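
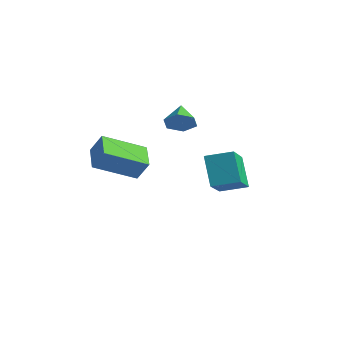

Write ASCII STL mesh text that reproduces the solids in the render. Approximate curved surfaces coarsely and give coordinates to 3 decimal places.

solid 
facet normal 0.537 -0.732 -0.420
outer loop
vertex -0.46 1.588 -0.364
vertex -0.99 1.425 -0.757
vertex -0.536 1.882 -0.973
endloop
endfacet
facet normal 0.478 0.813 0.333
outer loop
vertex -0.46 1.588 -0.364
vertex -0.536 1.882 -0.973
vertex -1.57 2.215 -0.303
endloop
endfacet
facet normal 0.537 -0.732 -0.420
outer loop
vertex -0.536 1.882 -0.973
vertex -0.99 1.425 -0.757
vertex -1.066 1.719 -1.366
endloop
endfacet
facet normal 0.026 0.911 -0.413
outer loop
vertex -0.536 1.882 -0.973
vertex -1.066 1.719 -1.366
vertex -1.57 2.215 -0.303
endloop
endfacet
facet normal 0.536 -0.732 -0.420
outer loop
vertex -1.066 1.719 -1.366
vertex -0.99 1.425 -0.757
vertex -1.521 1.262 -1.15
endloop
endfacet
facet normal -0.709 0.448 -0.545
outer loop
vertex -1.066 1.719 -1.366
vertex -1.521 1.262 -1.15
vertex -1.57 2.215 -0.303
endloop
endfacet
facet normal 0.536 -0.732 -0.421
outer loop
vertex -1.521 1.262 -1.15
vertex -0.99 1.425 -0.757
vertex -1.445 0.968 -0.542
endloop
endfacet
facet normal -0.991 -0.113 0.069
outer loop
vertex -1.521 1.262 -1.15
vertex -1.445 0.968 -0.542
vertex -1.57 2.215 -0.303
endloop
endfacet
facet normal 0.537 -0.732 -0.420
outer loop
vertex -1.445 0.968 -0.542
vertex -0.99 1.425 -0.757
vertex -0.915 1.131 -0.149
endloop
endfacet
facet normal -0.540 -0.210 0.815
outer loop
vertex -1.445 0.968 -0.542
vertex -0.915 1.131 -0.149
vertex -1.57 2.215 -0.303
endloop
endfacet
facet normal 0.537 -0.732 -0.420
outer loop
vertex -0.915 1.131 -0.149
vertex -0.99 1.425 -0.757
vertex -0.46 1.588 -0.364
endloop
endfacet
facet normal 0.195 0.252 0.948
outer loop
vertex -0.915 1.131 -0.149
vertex -0.46 1.588 -0.364
vertex -1.57 2.215 -0.303
endloop
endfacet
facet normal -0.671 0.701 0.241
outer loop
vertex -1.226 -2.913 0.291
vertex -0.176 -1.633 -0.511
vertex -1.676 -3.061 -0.532
endloop
endfacet
facet normal -0.570 -0.696 0.437
outer loop
vertex -0.904 -3.867 -0.809
vertex -1.226 -2.913 0.291
vertex -1.676 -3.061 -0.532
endloop
endfacet
facet normal -0.671 0.701 0.241
outer loop
vertex -1.676 -3.061 -0.532
vertex -0.176 -1.633 -0.511
vertex -0.626 -1.78 -1.335
endloop
endfacet
facet normal -0.473 -0.155 -0.867
outer loop
vertex -0.626 -1.78 -1.335
vertex -0.904 -3.867 -0.809
vertex -1.676 -3.061 -0.532
endloop
endfacet
facet normal 0.473 0.155 0.867
outer loop
vertex -1.226 -2.913 0.291
vertex 0.596 -2.439 -0.788
vertex -0.176 -1.633 -0.511
endloop
endfacet
facet normal -0.571 -0.695 0.436
outer loop
vertex -0.454 -3.72 0.015
vertex -1.226 -2.913 0.291
vertex -0.904 -3.867 -0.809
endloop
endfacet
facet normal 0.473 0.156 0.867
outer loop
vertex -0.454 -3.72 0.015
vertex 0.596 -2.439 -0.788
vertex -1.226 -2.913 0.291
endloop
endfacet
facet normal 0.570 0.696 -0.436
outer loop
vertex -0.176 -1.633 -0.511
vertex 0.596 -2.439 -0.788
vertex -0.626 -1.78 -1.335
endloop
endfacet
facet normal -0.473 -0.156 -0.867
outer loop
vertex 0.146 -2.587 -1.611
vertex -0.904 -3.867 -0.809
vertex -0.626 -1.78 -1.335
endloop
endfacet
facet normal 0.571 0.695 -0.437
outer loop
vertex -0.626 -1.78 -1.335
vertex 0.596 -2.439 -0.788
vertex 0.146 -2.587 -1.611
endloop
endfacet
facet normal 0.671 -0.701 -0.241
outer loop
vertex 0.146 -2.587 -1.611
vertex -0.454 -3.72 0.015
vertex -0.904 -3.867 -0.809
endloop
endfacet
facet normal 0.671 -0.701 -0.241
outer loop
vertex 0.596 -2.439 -0.788
vertex -0.454 -3.72 0.015
vertex 0.146 -2.587 -1.611
endloop
endfacet
facet normal -0.508 0.386 0.770
outer loop
vertex 1.063 0.207 -1.35
vertex 1.966 0.845 -1.075
vertex 0.377 1.695 -2.549
endloop
endfacet
facet normal -0.792 -0.560 -0.242
outer loop
vertex 1.114 1.135 -3.665
vertex 1.063 0.207 -1.35
vertex 0.377 1.695 -2.549
endloop
endfacet
facet normal -0.508 0.386 0.770
outer loop
vertex 0.377 1.695 -2.549
vertex 1.966 0.845 -1.075
vertex 1.281 2.333 -2.273
endloop
endfacet
facet normal -0.337 0.733 -0.591
outer loop
vertex 1.281 2.333 -2.273
vertex 1.114 1.135 -3.665
vertex 0.377 1.695 -2.549
endloop
endfacet
facet normal 0.338 -0.733 0.591
outer loop
vertex 1.063 0.207 -1.35
vertex 2.703 0.285 -2.191
vertex 1.966 0.845 -1.075
endloop
endfacet
facet normal -0.793 -0.560 -0.242
outer loop
vertex 1.799 -0.353 -2.467
vertex 1.063 0.207 -1.35
vertex 1.114 1.135 -3.665
endloop
endfacet
facet normal 0.337 -0.733 0.590
outer loop
vertex 1.799 -0.353 -2.467
vertex 2.703 0.285 -2.191
vertex 1.063 0.207 -1.35
endloop
endfacet
facet normal 0.792 0.560 0.242
outer loop
vertex 1.966 0.845 -1.075
vertex 2.703 0.285 -2.191
vertex 1.281 2.333 -2.273
endloop
endfacet
facet normal -0.338 0.733 -0.590
outer loop
vertex 2.017 1.773 -3.39
vertex 1.114 1.135 -3.665
vertex 1.281 2.333 -2.273
endloop
endfacet
facet normal 0.793 0.560 0.241
outer loop
vertex 1.281 2.333 -2.273
vertex 2.703 0.285 -2.191
vertex 2.017 1.773 -3.39
endloop
endfacet
facet normal 0.508 -0.386 -0.770
outer loop
vertex 2.017 1.773 -3.39
vertex 1.799 -0.353 -2.467
vertex 1.114 1.135 -3.665
endloop
endfacet
facet normal 0.508 -0.386 -0.770
outer loop
vertex 2.703 0.285 -2.191
vertex 1.799 -0.353 -2.467
vertex 2.017 1.773 -3.39
endloop
endfacet

endsolid


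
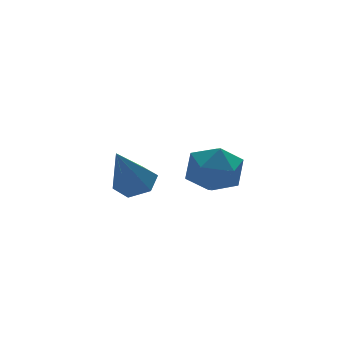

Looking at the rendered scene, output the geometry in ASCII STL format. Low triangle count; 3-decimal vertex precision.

solid 
facet normal 0.440 0.307 -0.844
outer loop
vertex -2.782 0.181 -0.71
vertex -3.257 -0.34 -1.147
vertex -3.517 0.435 -1.001
endloop
endfacet
facet normal 0.003 0.757 0.653
outer loop
vertex -2.782 0.181 -0.71
vertex -3.517 0.435 -1.001
vertex -4.203 -1.0 0.667
endloop
endfacet
facet normal 0.440 0.307 -0.844
outer loop
vertex -3.517 0.435 -1.001
vertex -3.257 -0.34 -1.147
vertex -3.992 -0.086 -1.438
endloop
endfacet
facet normal -0.796 0.581 0.172
outer loop
vertex -3.517 0.435 -1.001
vertex -3.992 -0.086 -1.438
vertex -4.203 -1.0 0.667
endloop
endfacet
facet normal 0.440 0.307 -0.844
outer loop
vertex -3.992 -0.086 -1.438
vertex -3.257 -0.34 -1.147
vertex -3.733 -0.861 -1.585
endloop
endfacet
facet normal -0.938 -0.273 -0.213
outer loop
vertex -3.992 -0.086 -1.438
vertex -3.733 -0.861 -1.585
vertex -4.203 -1.0 0.667
endloop
endfacet
facet normal 0.440 0.307 -0.844
outer loop
vertex -3.733 -0.861 -1.585
vertex -3.257 -0.34 -1.147
vertex -2.998 -1.114 -1.294
endloop
endfacet
facet normal -0.281 -0.952 -0.117
outer loop
vertex -3.733 -0.861 -1.585
vertex -2.998 -1.114 -1.294
vertex -4.203 -1.0 0.667
endloop
endfacet
facet normal 0.439 0.307 -0.844
outer loop
vertex -2.998 -1.114 -1.294
vertex -3.257 -0.34 -1.147
vertex -2.522 -0.593 -0.857
endloop
endfacet
facet normal 0.516 -0.776 0.362
outer loop
vertex -2.998 -1.114 -1.294
vertex -2.522 -0.593 -0.857
vertex -4.203 -1.0 0.667
endloop
endfacet
facet normal 0.439 0.308 -0.844
outer loop
vertex -2.522 -0.593 -0.857
vertex -3.257 -0.34 -1.147
vertex -2.782 0.181 -0.71
endloop
endfacet
facet normal 0.659 0.079 0.748
outer loop
vertex -2.522 -0.593 -0.857
vertex -2.782 0.181 -0.71
vertex -4.203 -1.0 0.667
endloop
endfacet
facet normal -0.947 0.041 0.320
outer loop
vertex -0.43 1.887 -2.469
vertex -0.167 1.098 -1.591
vertex -0.049 2.285 -1.393
endloop
endfacet
facet normal -0.752 0.659 0.022
outer loop
vertex -0.43 1.887 -2.469
vertex -0.049 2.285 -1.393
vertex 0.367 2.794 -2.408
endloop
endfacet
facet normal -0.549 0.526 -0.649
outer loop
vertex -0.43 1.887 -2.469
vertex 0.367 2.794 -2.408
vertex 0.507 1.922 -3.233
endloop
endfacet
facet normal -0.618 -0.174 -0.766
outer loop
vertex -0.43 1.887 -2.469
vertex 0.507 1.922 -3.233
vertex 0.177 0.874 -2.729
endloop
endfacet
facet normal -0.864 -0.475 -0.168
outer loop
vertex -0.43 1.887 -2.469
vertex 0.177 0.874 -2.729
vertex -0.167 1.098 -1.591
endloop
endfacet
facet normal -0.186 0.907 0.379
outer loop
vertex 0.367 2.794 -2.408
vertex -0.049 2.285 -1.393
vertex 1.123 2.566 -1.491
endloop
endfacet
facet normal -0.500 -0.094 0.861
outer loop
vertex -0.049 2.285 -1.393
vertex -0.167 1.098 -1.591
vertex 0.793 1.518 -0.987
endloop
endfacet
facet normal -0.367 -0.928 0.072
outer loop
vertex -0.167 1.098 -1.591
vertex 0.177 0.874 -2.729
vertex 0.933 0.646 -1.812
endloop
endfacet
facet normal 0.031 -0.441 -0.897
outer loop
vertex 0.177 0.874 -2.729
vertex 0.507 1.922 -3.233
vertex 1.349 1.155 -2.827
endloop
endfacet
facet normal 0.142 0.692 -0.708
outer loop
vertex 0.507 1.922 -3.233
vertex 0.367 2.794 -2.408
vertex 1.467 2.342 -2.629
endloop
endfacet
facet normal 0.618 0.174 0.766
outer loop
vertex 1.73 1.553 -1.751
vertex 1.123 2.566 -1.491
vertex 0.793 1.518 -0.987
endloop
endfacet
facet normal 0.549 -0.526 0.649
outer loop
vertex 1.73 1.553 -1.751
vertex 0.793 1.518 -0.987
vertex 0.933 0.646 -1.812
endloop
endfacet
facet normal 0.752 -0.659 -0.022
outer loop
vertex 1.73 1.553 -1.751
vertex 0.933 0.646 -1.812
vertex 1.349 1.155 -2.827
endloop
endfacet
facet normal 0.947 -0.041 -0.320
outer loop
vertex 1.73 1.553 -1.751
vertex 1.349 1.155 -2.827
vertex 1.467 2.342 -2.629
endloop
endfacet
facet normal 0.864 0.475 0.168
outer loop
vertex 1.73 1.553 -1.751
vertex 1.467 2.342 -2.629
vertex 1.123 2.566 -1.491
endloop
endfacet
facet normal -0.031 0.441 0.897
outer loop
vertex 0.793 1.518 -0.987
vertex 1.123 2.566 -1.491
vertex -0.049 2.285 -1.393
endloop
endfacet
facet normal -0.142 -0.692 0.708
outer loop
vertex 0.933 0.646 -1.812
vertex 0.793 1.518 -0.987
vertex -0.167 1.098 -1.591
endloop
endfacet
facet normal 0.186 -0.907 -0.379
outer loop
vertex 1.349 1.155 -2.827
vertex 0.933 0.646 -1.812
vertex 0.177 0.874 -2.729
endloop
endfacet
facet normal 0.500 0.094 -0.861
outer loop
vertex 1.467 2.342 -2.629
vertex 1.349 1.155 -2.827
vertex 0.507 1.922 -3.233
endloop
endfacet
facet normal 0.367 0.928 -0.072
outer loop
vertex 1.123 2.566 -1.491
vertex 1.467 2.342 -2.629
vertex 0.367 2.794 -2.408
endloop
endfacet

endsolid


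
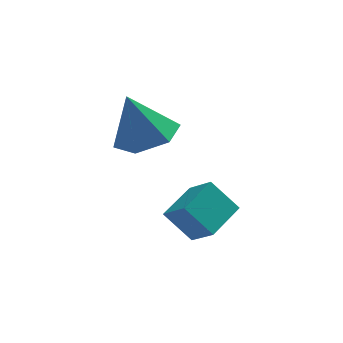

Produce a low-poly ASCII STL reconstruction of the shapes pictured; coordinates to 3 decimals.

solid 
facet normal 0.325 -0.108 -0.940
outer loop
vertex 3.38 0.822 -0.591
vertex 2.361 0.714 -0.931
vertex 2.814 1.693 -0.887
endloop
endfacet
facet normal 0.547 0.565 0.617
outer loop
vertex 3.38 0.822 -0.591
vertex 2.814 1.693 -0.887
vertex 1.779 0.906 0.751
endloop
endfacet
facet normal 0.325 -0.108 -0.940
outer loop
vertex 2.814 1.693 -0.887
vertex 2.361 0.714 -0.931
vertex 1.794 1.584 -1.227
endloop
endfacet
facet normal -0.204 0.926 0.316
outer loop
vertex 2.814 1.693 -0.887
vertex 1.794 1.584 -1.227
vertex 1.779 0.906 0.751
endloop
endfacet
facet normal 0.325 -0.108 -0.940
outer loop
vertex 1.794 1.584 -1.227
vertex 2.361 0.714 -0.931
vertex 1.341 0.605 -1.271
endloop
endfacet
facet normal -0.902 0.411 0.134
outer loop
vertex 1.794 1.584 -1.227
vertex 1.341 0.605 -1.271
vertex 1.779 0.906 0.751
endloop
endfacet
facet normal 0.325 -0.108 -0.940
outer loop
vertex 1.341 0.605 -1.271
vertex 2.361 0.714 -0.931
vertex 1.907 -0.266 -0.975
endloop
endfacet
facet normal -0.848 -0.465 0.253
outer loop
vertex 1.341 0.605 -1.271
vertex 1.907 -0.266 -0.975
vertex 1.779 0.906 0.751
endloop
endfacet
facet normal 0.324 -0.108 -0.940
outer loop
vertex 1.907 -0.266 -0.975
vertex 2.361 0.714 -0.931
vertex 2.927 -0.157 -0.636
endloop
endfacet
facet normal -0.096 -0.827 0.554
outer loop
vertex 1.907 -0.266 -0.975
vertex 2.927 -0.157 -0.636
vertex 1.779 0.906 0.751
endloop
endfacet
facet normal 0.325 -0.107 -0.940
outer loop
vertex 2.927 -0.157 -0.636
vertex 2.361 0.714 -0.931
vertex 3.38 0.822 -0.591
endloop
endfacet
facet normal 0.601 -0.312 0.736
outer loop
vertex 2.927 -0.157 -0.636
vertex 3.38 0.822 -0.591
vertex 1.779 0.906 0.751
endloop
endfacet
facet normal -0.656 -0.716 -0.239
outer loop
vertex 3.17 -1.676 -2.486
vertex 2.643 -0.929 -3.279
vertex 3.972 -2.1 -3.417
endloop
endfacet
facet normal 0.435 -0.617 0.656
outer loop
vertex 4.897 -1.091 -3.081
vertex 3.17 -1.676 -2.486
vertex 3.972 -2.1 -3.417
endloop
endfacet
facet normal -0.656 -0.716 -0.239
outer loop
vertex 3.972 -2.1 -3.417
vertex 2.643 -0.929 -3.279
vertex 3.445 -1.353 -4.211
endloop
endfacet
facet normal 0.616 -0.327 -0.716
outer loop
vertex 3.445 -1.353 -4.211
vertex 4.897 -1.091 -3.081
vertex 3.972 -2.1 -3.417
endloop
endfacet
facet normal -0.616 0.326 0.717
outer loop
vertex 3.17 -1.676 -2.486
vertex 3.568 0.08 -2.943
vertex 2.643 -0.929 -3.279
endloop
endfacet
facet normal 0.435 -0.618 0.655
outer loop
vertex 4.095 -0.667 -2.149
vertex 3.17 -1.676 -2.486
vertex 4.897 -1.091 -3.081
endloop
endfacet
facet normal -0.617 0.326 0.716
outer loop
vertex 4.095 -0.667 -2.149
vertex 3.568 0.08 -2.943
vertex 3.17 -1.676 -2.486
endloop
endfacet
facet normal -0.435 0.617 -0.655
outer loop
vertex 2.643 -0.929 -3.279
vertex 3.568 0.08 -2.943
vertex 3.445 -1.353 -4.211
endloop
endfacet
facet normal 0.617 -0.326 -0.717
outer loop
vertex 4.37 -0.344 -3.874
vertex 4.897 -1.091 -3.081
vertex 3.445 -1.353 -4.211
endloop
endfacet
facet normal -0.435 0.617 -0.656
outer loop
vertex 3.445 -1.353 -4.211
vertex 3.568 0.08 -2.943
vertex 4.37 -0.344 -3.874
endloop
endfacet
facet normal 0.656 0.716 0.239
outer loop
vertex 4.37 -0.344 -3.874
vertex 4.095 -0.667 -2.149
vertex 4.897 -1.091 -3.081
endloop
endfacet
facet normal 0.656 0.716 0.239
outer loop
vertex 3.568 0.08 -2.943
vertex 4.095 -0.667 -2.149
vertex 4.37 -0.344 -3.874
endloop
endfacet

endsolid


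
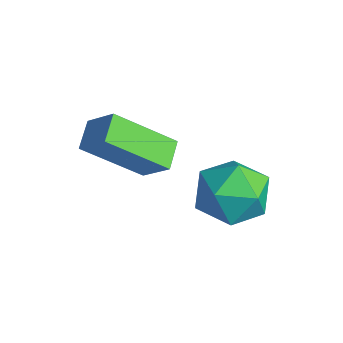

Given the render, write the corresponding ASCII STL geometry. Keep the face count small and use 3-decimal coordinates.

solid 
facet normal -0.984 -0.073 0.161
outer loop
vertex -0.543 1.492 -1.064
vertex -0.349 1.143 -0.035
vertex -0.462 2.222 -0.239
endloop
endfacet
facet normal -0.841 0.444 -0.310
outer loop
vertex -0.543 1.492 -1.064
vertex -0.462 2.222 -0.239
vertex 0.01 2.436 -1.213
endloop
endfacet
facet normal -0.490 0.152 -0.858
outer loop
vertex -0.543 1.492 -1.064
vertex 0.01 2.436 -1.213
vertex 0.416 1.49 -1.612
endloop
endfacet
facet normal -0.416 -0.547 -0.727
outer loop
vertex -0.543 1.492 -1.064
vertex 0.416 1.49 -1.612
vertex 0.194 0.69 -0.883
endloop
endfacet
facet normal -0.722 -0.685 -0.096
outer loop
vertex -0.543 1.492 -1.064
vertex 0.194 0.69 -0.883
vertex -0.349 1.143 -0.035
endloop
endfacet
facet normal -0.406 0.914 0.004
outer loop
vertex 0.01 2.436 -1.213
vertex -0.462 2.222 -0.239
vertex 0.546 2.67 -0.277
endloop
endfacet
facet normal -0.638 0.078 0.766
outer loop
vertex -0.462 2.222 -0.239
vertex -0.349 1.143 -0.035
vertex 0.324 1.87 0.452
endloop
endfacet
facet normal -0.214 -0.912 0.350
outer loop
vertex -0.349 1.143 -0.035
vertex 0.194 0.69 -0.883
vertex 0.73 0.924 0.053
endloop
endfacet
facet normal 0.280 -0.688 -0.669
outer loop
vertex 0.194 0.69 -0.883
vertex 0.416 1.49 -1.612
vertex 1.202 1.138 -0.921
endloop
endfacet
facet normal 0.162 0.442 -0.883
outer loop
vertex 0.416 1.49 -1.612
vertex 0.01 2.436 -1.213
vertex 1.089 2.217 -1.125
endloop
endfacet
facet normal 0.416 0.547 0.727
outer loop
vertex 1.283 1.868 -0.096
vertex 0.546 2.67 -0.277
vertex 0.324 1.87 0.452
endloop
endfacet
facet normal 0.490 -0.152 0.858
outer loop
vertex 1.283 1.868 -0.096
vertex 0.324 1.87 0.452
vertex 0.73 0.924 0.053
endloop
endfacet
facet normal 0.841 -0.444 0.310
outer loop
vertex 1.283 1.868 -0.096
vertex 0.73 0.924 0.053
vertex 1.202 1.138 -0.921
endloop
endfacet
facet normal 0.984 0.073 -0.161
outer loop
vertex 1.283 1.868 -0.096
vertex 1.202 1.138 -0.921
vertex 1.089 2.217 -1.125
endloop
endfacet
facet normal 0.722 0.685 0.096
outer loop
vertex 1.283 1.868 -0.096
vertex 1.089 2.217 -1.125
vertex 0.546 2.67 -0.277
endloop
endfacet
facet normal -0.280 0.688 0.669
outer loop
vertex 0.324 1.87 0.452
vertex 0.546 2.67 -0.277
vertex -0.462 2.222 -0.239
endloop
endfacet
facet normal -0.162 -0.442 0.883
outer loop
vertex 0.73 0.924 0.053
vertex 0.324 1.87 0.452
vertex -0.349 1.143 -0.035
endloop
endfacet
facet normal 0.406 -0.914 -0.004
outer loop
vertex 1.202 1.138 -0.921
vertex 0.73 0.924 0.053
vertex 0.194 0.69 -0.883
endloop
endfacet
facet normal 0.638 -0.078 -0.766
outer loop
vertex 1.089 2.217 -1.125
vertex 1.202 1.138 -0.921
vertex 0.416 1.49 -1.612
endloop
endfacet
facet normal 0.214 0.912 -0.350
outer loop
vertex 0.546 2.67 -0.277
vertex 1.089 2.217 -1.125
vertex 0.01 2.436 -1.213
endloop
endfacet
facet normal -0.674 0.639 0.371
outer loop
vertex -2.339 -0.994 1.443
vertex -1.581 -0.646 2.22
vertex -1.672 0.467 0.137
endloop
endfacet
facet normal -0.665 -0.306 -0.682
outer loop
vertex -1.059 -0.114 -0.2
vertex -2.339 -0.994 1.443
vertex -1.672 0.467 0.137
endloop
endfacet
facet normal -0.674 0.639 0.371
outer loop
vertex -1.672 0.467 0.137
vertex -1.581 -0.646 2.22
vertex -0.914 0.815 0.914
endloop
endfacet
facet normal 0.322 0.706 -0.631
outer loop
vertex -0.914 0.815 0.914
vertex -1.059 -0.114 -0.2
vertex -1.672 0.467 0.137
endloop
endfacet
facet normal -0.322 -0.706 0.631
outer loop
vertex -2.339 -0.994 1.443
vertex -0.968 -1.227 1.883
vertex -1.581 -0.646 2.22
endloop
endfacet
facet normal -0.665 -0.306 -0.682
outer loop
vertex -1.726 -1.575 1.106
vertex -2.339 -0.994 1.443
vertex -1.059 -0.114 -0.2
endloop
endfacet
facet normal -0.322 -0.706 0.631
outer loop
vertex -1.726 -1.575 1.106
vertex -0.968 -1.227 1.883
vertex -2.339 -0.994 1.443
endloop
endfacet
facet normal 0.665 0.306 0.682
outer loop
vertex -1.581 -0.646 2.22
vertex -0.968 -1.227 1.883
vertex -0.914 0.815 0.914
endloop
endfacet
facet normal 0.322 0.706 -0.631
outer loop
vertex -0.301 0.234 0.577
vertex -1.059 -0.114 -0.2
vertex -0.914 0.815 0.914
endloop
endfacet
facet normal 0.665 0.306 0.682
outer loop
vertex -0.914 0.815 0.914
vertex -0.968 -1.227 1.883
vertex -0.301 0.234 0.577
endloop
endfacet
facet normal 0.674 -0.639 -0.371
outer loop
vertex -0.301 0.234 0.577
vertex -1.726 -1.575 1.106
vertex -1.059 -0.114 -0.2
endloop
endfacet
facet normal 0.674 -0.639 -0.371
outer loop
vertex -0.968 -1.227 1.883
vertex -1.726 -1.575 1.106
vertex -0.301 0.234 0.577
endloop
endfacet

endsolid


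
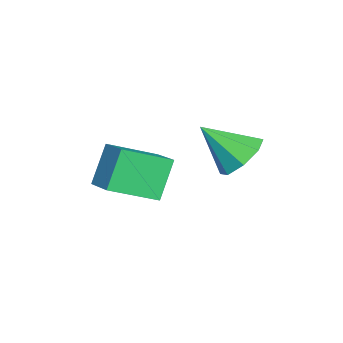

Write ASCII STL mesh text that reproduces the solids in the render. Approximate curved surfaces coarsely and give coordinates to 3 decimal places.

solid 
facet normal -0.767 -0.541 -0.345
outer loop
vertex -0.388 -3.734 2.016
vertex -0.984 -2.479 1.375
vertex 0.295 -3.985 0.891
endloop
endfacet
facet normal 0.389 -0.820 0.419
outer loop
vertex 1.124 -3.401 1.265
vertex -0.388 -3.734 2.016
vertex 0.295 -3.985 0.891
endloop
endfacet
facet normal -0.767 -0.540 -0.346
outer loop
vertex 0.295 -3.985 0.891
vertex -0.984 -2.479 1.375
vertex -0.3 -2.73 0.25
endloop
endfacet
facet normal 0.510 -0.187 -0.839
outer loop
vertex -0.3 -2.73 0.25
vertex 1.124 -3.401 1.265
vertex 0.295 -3.985 0.891
endloop
endfacet
facet normal -0.510 0.187 0.840
outer loop
vertex -0.388 -3.734 2.016
vertex -0.155 -1.895 1.749
vertex -0.984 -2.479 1.375
endloop
endfacet
facet normal 0.389 -0.820 0.420
outer loop
vertex 0.44 -3.15 2.39
vertex -0.388 -3.734 2.016
vertex 1.124 -3.401 1.265
endloop
endfacet
facet normal -0.511 0.187 0.839
outer loop
vertex 0.44 -3.15 2.39
vertex -0.155 -1.895 1.749
vertex -0.388 -3.734 2.016
endloop
endfacet
facet normal -0.389 0.820 -0.419
outer loop
vertex -0.984 -2.479 1.375
vertex -0.155 -1.895 1.749
vertex -0.3 -2.73 0.25
endloop
endfacet
facet normal 0.511 -0.186 -0.839
outer loop
vertex 0.528 -2.146 0.624
vertex 1.124 -3.401 1.265
vertex -0.3 -2.73 0.25
endloop
endfacet
facet normal -0.389 0.820 -0.419
outer loop
vertex -0.3 -2.73 0.25
vertex -0.155 -1.895 1.749
vertex 0.528 -2.146 0.624
endloop
endfacet
facet normal 0.767 0.541 0.346
outer loop
vertex 0.528 -2.146 0.624
vertex 0.44 -3.15 2.39
vertex 1.124 -3.401 1.265
endloop
endfacet
facet normal 0.767 0.540 0.345
outer loop
vertex -0.155 -1.895 1.749
vertex 0.44 -3.15 2.39
vertex 0.528 -2.146 0.624
endloop
endfacet
facet normal 0.011 0.738 -0.675
outer loop
vertex 0.198 -0.45 1.573
vertex -0.511 -0.194 1.841
vertex 0.252 -0.038 2.024
endloop
endfacet
facet normal 0.886 -0.391 0.251
outer loop
vertex 0.198 -0.45 1.573
vertex 0.252 -0.038 2.024
vertex -0.529 -1.286 2.839
endloop
endfacet
facet normal 0.011 0.738 -0.675
outer loop
vertex 0.252 -0.038 2.024
vertex -0.511 -0.194 1.841
vertex -0.141 0.282 2.367
endloop
endfacet
facet normal 0.680 0.052 0.731
outer loop
vertex 0.252 -0.038 2.024
vertex -0.141 0.282 2.367
vertex -0.529 -1.286 2.839
endloop
endfacet
facet normal 0.011 0.738 -0.675
outer loop
vertex -0.141 0.282 2.367
vertex -0.511 -0.194 1.841
vertex -0.751 0.323 2.402
endloop
endfacet
facet normal 0.073 0.271 0.960
outer loop
vertex -0.141 0.282 2.367
vertex -0.751 0.323 2.402
vertex -0.529 -1.286 2.839
endloop
endfacet
facet normal 0.012 0.738 -0.675
outer loop
vertex -0.751 0.323 2.402
vertex -0.511 -0.194 1.841
vertex -1.221 0.062 2.108
endloop
endfacet
facet normal -0.579 0.138 0.803
outer loop
vertex -0.751 0.323 2.402
vertex -1.221 0.062 2.108
vertex -0.529 -1.286 2.839
endloop
endfacet
facet normal 0.012 0.738 -0.675
outer loop
vertex -1.221 0.062 2.108
vertex -0.511 -0.194 1.841
vertex -1.275 -0.349 1.658
endloop
endfacet
facet normal -0.896 -0.269 0.353
outer loop
vertex -1.221 0.062 2.108
vertex -1.275 -0.349 1.658
vertex -0.529 -1.286 2.839
endloop
endfacet
facet normal 0.012 0.739 -0.674
outer loop
vertex -1.275 -0.349 1.658
vertex -0.511 -0.194 1.841
vertex -0.881 -0.669 1.314
endloop
endfacet
facet normal -0.690 -0.712 -0.129
outer loop
vertex -1.275 -0.349 1.658
vertex -0.881 -0.669 1.314
vertex -0.529 -1.286 2.839
endloop
endfacet
facet normal 0.012 0.738 -0.674
outer loop
vertex -0.881 -0.669 1.314
vertex -0.511 -0.194 1.841
vertex -0.271 -0.711 1.279
endloop
endfacet
facet normal -0.085 -0.930 -0.357
outer loop
vertex -0.881 -0.669 1.314
vertex -0.271 -0.711 1.279
vertex -0.529 -1.286 2.839
endloop
endfacet
facet normal 0.012 0.738 -0.674
outer loop
vertex -0.271 -0.711 1.279
vertex -0.511 -0.194 1.841
vertex 0.198 -0.45 1.573
endloop
endfacet
facet normal 0.569 -0.798 -0.200
outer loop
vertex -0.271 -0.711 1.279
vertex 0.198 -0.45 1.573
vertex -0.529 -1.286 2.839
endloop
endfacet

endsolid


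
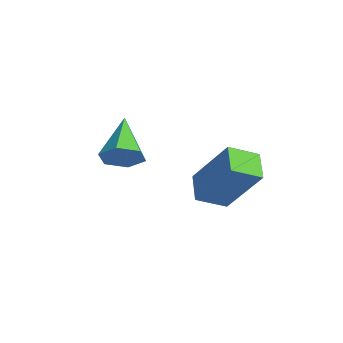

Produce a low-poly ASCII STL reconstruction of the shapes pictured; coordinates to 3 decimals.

solid 
facet normal -0.607 -0.286 -0.742
outer loop
vertex 1.743 -1.339 0.589
vertex 0.806 -1.041 1.241
vertex 1.777 -0.267 0.148
endloop
endfacet
facet normal 0.794 -0.253 -0.553
outer loop
vertex 3.114 0.361 1.779
vertex 1.743 -1.339 0.589
vertex 1.777 -0.267 0.148
endloop
endfacet
facet normal -0.608 -0.284 -0.741
outer loop
vertex 1.777 -0.267 0.148
vertex 0.806 -1.041 1.241
vertex 0.841 0.032 0.801
endloop
endfacet
facet normal 0.030 0.924 -0.380
outer loop
vertex 0.841 0.032 0.801
vertex 3.114 0.361 1.779
vertex 1.777 -0.267 0.148
endloop
endfacet
facet normal -0.029 -0.924 0.380
outer loop
vertex 1.743 -1.339 0.589
vertex 2.143 -0.413 2.872
vertex 0.806 -1.041 1.241
endloop
endfacet
facet normal 0.794 -0.253 -0.553
outer loop
vertex 3.079 -0.712 2.219
vertex 1.743 -1.339 0.589
vertex 3.114 0.361 1.779
endloop
endfacet
facet normal -0.030 -0.924 0.380
outer loop
vertex 3.079 -0.712 2.219
vertex 2.143 -0.413 2.872
vertex 1.743 -1.339 0.589
endloop
endfacet
facet normal -0.794 0.253 0.553
outer loop
vertex 0.806 -1.041 1.241
vertex 2.143 -0.413 2.872
vertex 0.841 0.032 0.801
endloop
endfacet
facet normal 0.030 0.925 -0.380
outer loop
vertex 2.177 0.659 2.431
vertex 3.114 0.361 1.779
vertex 0.841 0.032 0.801
endloop
endfacet
facet normal -0.794 0.253 0.553
outer loop
vertex 0.841 0.032 0.801
vertex 2.143 -0.413 2.872
vertex 2.177 0.659 2.431
endloop
endfacet
facet normal 0.607 0.285 0.742
outer loop
vertex 2.177 0.659 2.431
vertex 3.079 -0.712 2.219
vertex 3.114 0.361 1.779
endloop
endfacet
facet normal 0.608 0.285 0.741
outer loop
vertex 2.143 -0.413 2.872
vertex 3.079 -0.712 2.219
vertex 2.177 0.659 2.431
endloop
endfacet
facet normal 0.704 -0.307 -0.640
outer loop
vertex -0.434 -3.164 2.365
vertex -0.83 -2.816 1.763
vertex -0.279 -2.403 2.171
endloop
endfacet
facet normal 0.414 0.145 0.899
outer loop
vertex -0.434 -3.164 2.365
vertex -0.279 -2.403 2.171
vertex -2.23 -2.204 3.037
endloop
endfacet
facet normal 0.704 -0.308 -0.640
outer loop
vertex -0.279 -2.403 2.171
vertex -0.83 -2.816 1.763
vertex -0.674 -2.056 1.569
endloop
endfacet
facet normal 0.250 0.901 0.355
outer loop
vertex -0.279 -2.403 2.171
vertex -0.674 -2.056 1.569
vertex -2.23 -2.204 3.037
endloop
endfacet
facet normal 0.704 -0.308 -0.640
outer loop
vertex -0.674 -2.056 1.569
vertex -0.83 -2.816 1.763
vertex -1.225 -2.468 1.161
endloop
endfacet
facet normal -0.395 0.857 -0.332
outer loop
vertex -0.674 -2.056 1.569
vertex -1.225 -2.468 1.161
vertex -2.23 -2.204 3.037
endloop
endfacet
facet normal 0.705 -0.307 -0.640
outer loop
vertex -1.225 -2.468 1.161
vertex -0.83 -2.816 1.763
vertex -1.38 -3.228 1.355
endloop
endfacet
facet normal -0.877 0.057 -0.478
outer loop
vertex -1.225 -2.468 1.161
vertex -1.38 -3.228 1.355
vertex -2.23 -2.204 3.037
endloop
endfacet
facet normal 0.705 -0.307 -0.640
outer loop
vertex -1.38 -3.228 1.355
vertex -0.83 -2.816 1.763
vertex -0.985 -3.576 1.957
endloop
endfacet
facet normal -0.713 -0.698 0.064
outer loop
vertex -1.38 -3.228 1.355
vertex -0.985 -3.576 1.957
vertex -2.23 -2.204 3.037
endloop
endfacet
facet normal 0.704 -0.307 -0.641
outer loop
vertex -0.985 -3.576 1.957
vertex -0.83 -2.816 1.763
vertex -0.434 -3.164 2.365
endloop
endfacet
facet normal -0.068 -0.655 0.753
outer loop
vertex -0.985 -3.576 1.957
vertex -0.434 -3.164 2.365
vertex -2.23 -2.204 3.037
endloop
endfacet

endsolid


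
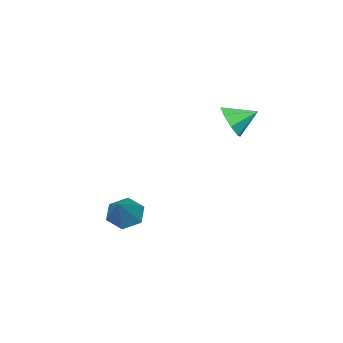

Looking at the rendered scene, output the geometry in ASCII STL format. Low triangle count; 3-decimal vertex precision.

solid 
facet normal 0.619 -0.642 -0.453
outer loop
vertex -2.875 -2.157 1.673
vertex -3.505 -2.28 0.987
vertex -2.788 -1.691 1.132
endloop
endfacet
facet normal 0.315 0.694 0.648
outer loop
vertex -2.875 -2.157 1.673
vertex -2.788 -1.691 1.132
vertex -4.335 -1.42 1.593
endloop
endfacet
facet normal 0.619 -0.642 -0.452
outer loop
vertex -2.788 -1.691 1.132
vertex -3.505 -2.28 0.987
vertex -3.12 -1.57 0.506
endloop
endfacet
facet normal 0.196 0.977 0.085
outer loop
vertex -2.788 -1.691 1.132
vertex -3.12 -1.57 0.506
vertex -4.335 -1.42 1.593
endloop
endfacet
facet normal 0.618 -0.642 -0.453
outer loop
vertex -3.12 -1.57 0.506
vertex -3.505 -2.28 0.987
vertex -3.679 -1.865 0.161
endloop
endfacet
facet normal -0.234 0.893 -0.385
outer loop
vertex -3.12 -1.57 0.506
vertex -3.679 -1.865 0.161
vertex -4.335 -1.42 1.593
endloop
endfacet
facet normal 0.619 -0.642 -0.453
outer loop
vertex -3.679 -1.865 0.161
vertex -3.505 -2.28 0.987
vertex -4.135 -2.403 0.3
endloop
endfacet
facet normal -0.725 0.489 -0.484
outer loop
vertex -3.679 -1.865 0.161
vertex -4.135 -2.403 0.3
vertex -4.335 -1.42 1.593
endloop
endfacet
facet normal 0.619 -0.642 -0.452
outer loop
vertex -4.135 -2.403 0.3
vertex -3.505 -2.28 0.987
vertex -4.223 -2.869 0.841
endloop
endfacet
facet normal -0.988 0.005 -0.156
outer loop
vertex -4.135 -2.403 0.3
vertex -4.223 -2.869 0.841
vertex -4.335 -1.42 1.593
endloop
endfacet
facet normal 0.619 -0.642 -0.453
outer loop
vertex -4.223 -2.869 0.841
vertex -3.505 -2.28 0.987
vertex -3.89 -2.99 1.467
endloop
endfacet
facet normal -0.869 -0.279 0.408
outer loop
vertex -4.223 -2.869 0.841
vertex -3.89 -2.99 1.467
vertex -4.335 -1.42 1.593
endloop
endfacet
facet normal 0.619 -0.642 -0.453
outer loop
vertex -3.89 -2.99 1.467
vertex -3.505 -2.28 0.987
vertex -3.332 -2.695 1.812
endloop
endfacet
facet normal -0.439 -0.195 0.877
outer loop
vertex -3.89 -2.99 1.467
vertex -3.332 -2.695 1.812
vertex -4.335 -1.42 1.593
endloop
endfacet
facet normal 0.618 -0.642 -0.453
outer loop
vertex -3.332 -2.695 1.812
vertex -3.505 -2.28 0.987
vertex -2.875 -2.157 1.673
endloop
endfacet
facet normal 0.052 0.208 0.977
outer loop
vertex -3.332 -2.695 1.812
vertex -2.875 -2.157 1.673
vertex -4.335 -1.42 1.593
endloop
endfacet
facet normal -0.637 -0.356 -0.684
outer loop
vertex 2.168 -3.553 -3.785
vertex 1.641 -3.844 -3.143
vertex 1.534 -3.033 -3.465
endloop
endfacet
facet normal 0.494 0.805 -0.329
outer loop
vertex 2.168 -3.553 -3.785
vertex 1.534 -3.033 -3.465
vertex 2.839 -3.176 -1.857
endloop
endfacet
facet normal -0.638 -0.355 -0.683
outer loop
vertex 1.534 -3.033 -3.465
vertex 1.641 -3.844 -3.143
vertex 1.008 -3.324 -2.823
endloop
endfacet
facet normal -0.211 0.944 0.255
outer loop
vertex 1.534 -3.033 -3.465
vertex 1.008 -3.324 -2.823
vertex 2.839 -3.176 -1.857
endloop
endfacet
facet normal -0.638 -0.356 -0.683
outer loop
vertex 1.008 -3.324 -2.823
vertex 1.641 -3.844 -3.143
vertex 1.114 -4.135 -2.5
endloop
endfacet
facet normal -0.466 0.274 0.841
outer loop
vertex 1.008 -3.324 -2.823
vertex 1.114 -4.135 -2.5
vertex 2.839 -3.176 -1.857
endloop
endfacet
facet normal -0.637 -0.356 -0.683
outer loop
vertex 1.114 -4.135 -2.5
vertex 1.641 -3.844 -3.143
vertex 1.748 -4.656 -2.82
endloop
endfacet
facet normal -0.016 -0.537 0.843
outer loop
vertex 1.114 -4.135 -2.5
vertex 1.748 -4.656 -2.82
vertex 2.839 -3.176 -1.857
endloop
endfacet
facet normal -0.637 -0.356 -0.683
outer loop
vertex 1.748 -4.656 -2.82
vertex 1.641 -3.844 -3.143
vertex 2.274 -4.365 -3.462
endloop
endfacet
facet normal 0.690 -0.676 0.258
outer loop
vertex 1.748 -4.656 -2.82
vertex 2.274 -4.365 -3.462
vertex 2.839 -3.176 -1.857
endloop
endfacet
facet normal -0.637 -0.355 -0.684
outer loop
vertex 2.274 -4.365 -3.462
vertex 1.641 -3.844 -3.143
vertex 2.168 -3.553 -3.785
endloop
endfacet
facet normal 0.945 -0.007 -0.327
outer loop
vertex 2.274 -4.365 -3.462
vertex 2.168 -3.553 -3.785
vertex 2.839 -3.176 -1.857
endloop
endfacet

endsolid


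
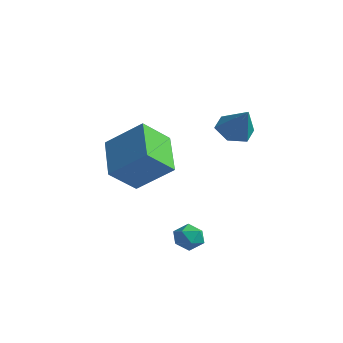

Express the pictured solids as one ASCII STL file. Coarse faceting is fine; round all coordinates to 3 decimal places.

solid 
facet normal -0.632 0.122 -0.765
outer loop
vertex 0.214 2.082 1.921
vertex -0.398 2.008 2.415
vertex -0.089 2.721 2.273
endloop
endfacet
facet normal 0.879 0.468 -0.094
outer loop
vertex 0.214 2.082 1.921
vertex -0.089 2.721 2.273
vertex 0.518 1.832 3.525
endloop
endfacet
facet normal -0.632 0.121 -0.766
outer loop
vertex -0.089 2.721 2.273
vertex -0.398 2.008 2.415
vertex -0.701 2.647 2.766
endloop
endfacet
facet normal 0.273 0.842 0.465
outer loop
vertex -0.089 2.721 2.273
vertex -0.701 2.647 2.766
vertex 0.518 1.832 3.525
endloop
endfacet
facet normal -0.632 0.121 -0.765
outer loop
vertex -0.701 2.647 2.766
vertex -0.398 2.008 2.415
vertex -1.01 1.934 2.909
endloop
endfacet
facet normal -0.335 0.323 0.885
outer loop
vertex -0.701 2.647 2.766
vertex -1.01 1.934 2.909
vertex 0.518 1.832 3.525
endloop
endfacet
facet normal -0.632 0.122 -0.765
outer loop
vertex -1.01 1.934 2.909
vertex -0.398 2.008 2.415
vertex -0.707 1.295 2.557
endloop
endfacet
facet normal -0.339 -0.572 0.747
outer loop
vertex -1.01 1.934 2.909
vertex -0.707 1.295 2.557
vertex 0.518 1.832 3.525
endloop
endfacet
facet normal -0.631 0.121 -0.766
outer loop
vertex -0.707 1.295 2.557
vertex -0.398 2.008 2.415
vertex -0.095 1.368 2.064
endloop
endfacet
facet normal 0.265 -0.946 0.189
outer loop
vertex -0.707 1.295 2.557
vertex -0.095 1.368 2.064
vertex 0.518 1.832 3.525
endloop
endfacet
facet normal -0.632 0.120 -0.765
outer loop
vertex -0.095 1.368 2.064
vertex -0.398 2.008 2.415
vertex 0.214 2.082 1.921
endloop
endfacet
facet normal 0.875 -0.425 -0.232
outer loop
vertex -0.095 1.368 2.064
vertex 0.214 2.082 1.921
vertex 0.518 1.832 3.525
endloop
endfacet
facet normal -0.428 0.722 0.543
outer loop
vertex 0.347 -0.268 -1.937
vertex -0.24 -0.526 -2.057
vertex 0.1 -0.718 -1.534
endloop
endfacet
facet normal 0.227 0.578 0.784
outer loop
vertex 0.347 -0.268 -1.937
vertex 0.1 -0.718 -1.534
vertex 0.73 -0.74 -1.7
endloop
endfacet
facet normal 0.688 0.682 0.247
outer loop
vertex 0.347 -0.268 -1.937
vertex 0.73 -0.74 -1.7
vertex 0.779 -0.563 -2.326
endloop
endfacet
facet normal 0.317 0.891 -0.324
outer loop
vertex 0.347 -0.268 -1.937
vertex 0.779 -0.563 -2.326
vertex 0.18 -0.43 -2.546
endloop
endfacet
facet normal -0.374 0.917 -0.141
outer loop
vertex 0.347 -0.268 -1.937
vertex 0.18 -0.43 -2.546
vertex -0.24 -0.526 -2.057
endloop
endfacet
facet normal 0.249 -0.113 0.962
outer loop
vertex 0.73 -0.74 -1.7
vertex 0.1 -0.718 -1.534
vertex 0.38 -1.29 -1.674
endloop
endfacet
facet normal -0.811 0.121 0.572
outer loop
vertex 0.1 -0.718 -1.534
vertex -0.24 -0.526 -2.057
vertex -0.219 -1.157 -1.894
endloop
endfacet
facet normal -0.723 0.435 -0.536
outer loop
vertex -0.24 -0.526 -2.057
vertex 0.18 -0.43 -2.546
vertex -0.17 -0.98 -2.52
endloop
endfacet
facet normal 0.393 0.395 -0.830
outer loop
vertex 0.18 -0.43 -2.546
vertex 0.779 -0.563 -2.326
vertex 0.46 -1.002 -2.686
endloop
endfacet
facet normal 0.994 0.057 0.094
outer loop
vertex 0.779 -0.563 -2.326
vertex 0.73 -0.74 -1.7
vertex 0.8 -1.194 -2.163
endloop
endfacet
facet normal -0.317 -0.891 0.324
outer loop
vertex 0.213 -1.452 -2.283
vertex 0.38 -1.29 -1.674
vertex -0.219 -1.157 -1.894
endloop
endfacet
facet normal -0.688 -0.682 -0.247
outer loop
vertex 0.213 -1.452 -2.283
vertex -0.219 -1.157 -1.894
vertex -0.17 -0.98 -2.52
endloop
endfacet
facet normal -0.227 -0.578 -0.784
outer loop
vertex 0.213 -1.452 -2.283
vertex -0.17 -0.98 -2.52
vertex 0.46 -1.002 -2.686
endloop
endfacet
facet normal 0.428 -0.722 -0.543
outer loop
vertex 0.213 -1.452 -2.283
vertex 0.46 -1.002 -2.686
vertex 0.8 -1.194 -2.163
endloop
endfacet
facet normal 0.374 -0.917 0.141
outer loop
vertex 0.213 -1.452 -2.283
vertex 0.8 -1.194 -2.163
vertex 0.38 -1.29 -1.674
endloop
endfacet
facet normal -0.393 -0.395 0.830
outer loop
vertex -0.219 -1.157 -1.894
vertex 0.38 -1.29 -1.674
vertex 0.1 -0.718 -1.534
endloop
endfacet
facet normal -0.994 -0.057 -0.094
outer loop
vertex -0.17 -0.98 -2.52
vertex -0.219 -1.157 -1.894
vertex -0.24 -0.526 -2.057
endloop
endfacet
facet normal -0.249 0.113 -0.962
outer loop
vertex 0.46 -1.002 -2.686
vertex -0.17 -0.98 -2.52
vertex 0.18 -0.43 -2.546
endloop
endfacet
facet normal 0.811 -0.121 -0.572
outer loop
vertex 0.8 -1.194 -2.163
vertex 0.46 -1.002 -2.686
vertex 0.779 -0.563 -2.326
endloop
endfacet
facet normal 0.723 -0.435 0.536
outer loop
vertex 0.38 -1.29 -1.674
vertex 0.8 -1.194 -2.163
vertex 0.73 -0.74 -1.7
endloop
endfacet
facet normal -0.705 0.514 0.489
outer loop
vertex -4.779 -0.521 1.203
vertex -3.445 0.21 2.358
vertex -4.587 0.669 0.229
endloop
endfacet
facet normal -0.698 -0.382 -0.605
outer loop
vertex -3.135 -0.39 -0.778
vertex -4.779 -0.521 1.203
vertex -4.587 0.669 0.229
endloop
endfacet
facet normal -0.705 0.514 0.489
outer loop
vertex -4.587 0.669 0.229
vertex -3.445 0.21 2.358
vertex -3.253 1.4 1.384
endloop
endfacet
facet normal 0.124 0.768 -0.629
outer loop
vertex -3.253 1.4 1.384
vertex -3.135 -0.39 -0.778
vertex -4.587 0.669 0.229
endloop
endfacet
facet normal -0.124 -0.768 0.629
outer loop
vertex -4.779 -0.521 1.203
vertex -1.993 -0.849 1.351
vertex -3.445 0.21 2.358
endloop
endfacet
facet normal -0.698 -0.382 -0.605
outer loop
vertex -3.327 -1.58 0.196
vertex -4.779 -0.521 1.203
vertex -3.135 -0.39 -0.778
endloop
endfacet
facet normal -0.124 -0.768 0.629
outer loop
vertex -3.327 -1.58 0.196
vertex -1.993 -0.849 1.351
vertex -4.779 -0.521 1.203
endloop
endfacet
facet normal 0.698 0.382 0.605
outer loop
vertex -3.445 0.21 2.358
vertex -1.993 -0.849 1.351
vertex -3.253 1.4 1.384
endloop
endfacet
facet normal 0.124 0.768 -0.629
outer loop
vertex -1.801 0.341 0.377
vertex -3.135 -0.39 -0.778
vertex -3.253 1.4 1.384
endloop
endfacet
facet normal 0.698 0.382 0.605
outer loop
vertex -3.253 1.4 1.384
vertex -1.993 -0.849 1.351
vertex -1.801 0.341 0.377
endloop
endfacet
facet normal 0.705 -0.514 -0.489
outer loop
vertex -1.801 0.341 0.377
vertex -3.327 -1.58 0.196
vertex -3.135 -0.39 -0.778
endloop
endfacet
facet normal 0.705 -0.514 -0.489
outer loop
vertex -1.993 -0.849 1.351
vertex -3.327 -1.58 0.196
vertex -1.801 0.341 0.377
endloop
endfacet

endsolid


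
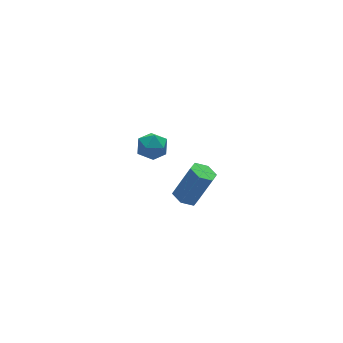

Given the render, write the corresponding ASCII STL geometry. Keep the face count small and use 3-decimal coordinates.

solid 
facet normal -0.458 0.054 0.887
outer loop
vertex -4.306 -2.475 1.905
vertex -4.345 -3.231 1.931
vertex -3.744 -2.872 2.219
endloop
endfacet
facet normal -0.015 0.607 0.794
outer loop
vertex -4.306 -2.475 1.905
vertex -3.744 -2.872 2.219
vertex -3.587 -2.282 1.771
endloop
endfacet
facet normal -0.218 0.954 0.205
outer loop
vertex -4.306 -2.475 1.905
vertex -3.587 -2.282 1.771
vertex -4.091 -2.276 1.207
endloop
endfacet
facet normal -0.784 0.617 -0.066
outer loop
vertex -4.306 -2.475 1.905
vertex -4.091 -2.276 1.207
vertex -4.56 -2.862 1.305
endloop
endfacet
facet normal -0.933 0.060 0.356
outer loop
vertex -4.306 -2.475 1.905
vertex -4.56 -2.862 1.305
vertex -4.345 -3.231 1.931
endloop
endfacet
facet normal 0.640 0.349 0.684
outer loop
vertex -3.587 -2.282 1.771
vertex -3.744 -2.872 2.219
vertex -3.18 -2.918 1.715
endloop
endfacet
facet normal -0.073 -0.547 0.834
outer loop
vertex -3.744 -2.872 2.219
vertex -4.345 -3.231 1.931
vertex -3.649 -3.504 1.813
endloop
endfacet
facet normal -0.843 -0.537 -0.027
outer loop
vertex -4.345 -3.231 1.931
vertex -4.56 -2.862 1.305
vertex -4.153 -3.498 1.249
endloop
endfacet
facet normal -0.604 0.365 -0.709
outer loop
vertex -4.56 -2.862 1.305
vertex -4.091 -2.276 1.207
vertex -3.996 -2.908 0.801
endloop
endfacet
facet normal 0.312 0.911 -0.269
outer loop
vertex -4.091 -2.276 1.207
vertex -3.587 -2.282 1.771
vertex -3.395 -2.549 1.089
endloop
endfacet
facet normal 0.784 -0.617 0.066
outer loop
vertex -3.434 -3.305 1.115
vertex -3.18 -2.918 1.715
vertex -3.649 -3.504 1.813
endloop
endfacet
facet normal 0.218 -0.954 -0.205
outer loop
vertex -3.434 -3.305 1.115
vertex -3.649 -3.504 1.813
vertex -4.153 -3.498 1.249
endloop
endfacet
facet normal 0.015 -0.607 -0.794
outer loop
vertex -3.434 -3.305 1.115
vertex -4.153 -3.498 1.249
vertex -3.996 -2.908 0.801
endloop
endfacet
facet normal 0.458 -0.054 -0.887
outer loop
vertex -3.434 -3.305 1.115
vertex -3.996 -2.908 0.801
vertex -3.395 -2.549 1.089
endloop
endfacet
facet normal 0.933 -0.060 -0.356
outer loop
vertex -3.434 -3.305 1.115
vertex -3.395 -2.549 1.089
vertex -3.18 -2.918 1.715
endloop
endfacet
facet normal 0.604 -0.365 0.709
outer loop
vertex -3.649 -3.504 1.813
vertex -3.18 -2.918 1.715
vertex -3.744 -2.872 2.219
endloop
endfacet
facet normal -0.312 -0.911 0.269
outer loop
vertex -4.153 -3.498 1.249
vertex -3.649 -3.504 1.813
vertex -4.345 -3.231 1.931
endloop
endfacet
facet normal -0.640 -0.349 -0.684
outer loop
vertex -3.996 -2.908 0.801
vertex -4.153 -3.498 1.249
vertex -4.56 -2.862 1.305
endloop
endfacet
facet normal 0.073 0.547 -0.834
outer loop
vertex -3.395 -2.549 1.089
vertex -3.996 -2.908 0.801
vertex -4.091 -2.276 1.207
endloop
endfacet
facet normal 0.843 0.537 0.027
outer loop
vertex -3.18 -2.918 1.715
vertex -3.395 -2.549 1.089
vertex -3.587 -2.282 1.771
endloop
endfacet
facet normal -0.457 0.088 -0.885
outer loop
vertex -0.953 -0.996 -4.999
vertex -1.43 -1.42 -4.795
vertex -1.501 -0.761 -4.693
endloop
endfacet
facet normal 0.350 0.932 -0.089
outer loop
vertex -0.953 -0.996 -4.999
vertex -1.501 -0.761 -4.693
vertex -0.113 -1.156 -3.37
endloop
endfacet
facet normal 0.349 0.933 -0.088
outer loop
vertex -0.113 -1.156 -3.37
vertex -1.501 -0.761 -4.693
vertex -0.661 -0.922 -3.064
endloop
endfacet
facet normal 0.457 -0.087 0.885
outer loop
vertex -0.113 -1.156 -3.37
vertex -0.661 -0.922 -3.064
vertex -0.59 -1.58 -3.165
endloop
endfacet
facet normal -0.457 0.088 -0.885
outer loop
vertex -1.501 -0.761 -4.693
vertex -1.43 -1.42 -4.795
vertex -1.978 -1.185 -4.489
endloop
endfacet
facet normal -0.534 0.769 0.351
outer loop
vertex -1.501 -0.761 -4.693
vertex -1.978 -1.185 -4.489
vertex -0.661 -0.922 -3.064
endloop
endfacet
facet normal -0.533 0.770 0.350
outer loop
vertex -0.661 -0.922 -3.064
vertex -1.978 -1.185 -4.489
vertex -1.138 -1.345 -2.86
endloop
endfacet
facet normal 0.456 -0.087 0.886
outer loop
vertex -0.661 -0.922 -3.064
vertex -1.138 -1.345 -2.86
vertex -0.59 -1.58 -3.165
endloop
endfacet
facet normal -0.457 0.086 -0.885
outer loop
vertex -1.978 -1.185 -4.489
vertex -1.43 -1.42 -4.795
vertex -1.907 -1.844 -4.59
endloop
endfacet
facet normal -0.883 -0.163 0.440
outer loop
vertex -1.978 -1.185 -4.489
vertex -1.907 -1.844 -4.59
vertex -1.138 -1.345 -2.86
endloop
endfacet
facet normal -0.883 -0.163 0.440
outer loop
vertex -1.138 -1.345 -2.86
vertex -1.907 -1.844 -4.59
vertex -1.067 -2.004 -2.961
endloop
endfacet
facet normal 0.456 -0.087 0.886
outer loop
vertex -1.138 -1.345 -2.86
vertex -1.067 -2.004 -2.961
vertex -0.59 -1.58 -3.165
endloop
endfacet
facet normal -0.457 0.087 -0.885
outer loop
vertex -1.907 -1.844 -4.59
vertex -1.43 -1.42 -4.795
vertex -1.359 -2.078 -4.896
endloop
endfacet
facet normal -0.349 -0.933 0.088
outer loop
vertex -1.907 -1.844 -4.59
vertex -1.359 -2.078 -4.896
vertex -1.067 -2.004 -2.961
endloop
endfacet
facet normal -0.350 -0.932 0.089
outer loop
vertex -1.067 -2.004 -2.961
vertex -1.359 -2.078 -4.896
vertex -0.519 -2.239 -3.267
endloop
endfacet
facet normal 0.457 -0.088 0.885
outer loop
vertex -1.067 -2.004 -2.961
vertex -0.519 -2.239 -3.267
vertex -0.59 -1.58 -3.165
endloop
endfacet
facet normal -0.456 0.087 -0.886
outer loop
vertex -1.359 -2.078 -4.896
vertex -1.43 -1.42 -4.795
vertex -0.882 -1.655 -5.1
endloop
endfacet
facet normal 0.533 -0.770 -0.351
outer loop
vertex -1.359 -2.078 -4.896
vertex -0.882 -1.655 -5.1
vertex -0.519 -2.239 -3.267
endloop
endfacet
facet normal 0.534 -0.769 -0.351
outer loop
vertex -0.519 -2.239 -3.267
vertex -0.882 -1.655 -5.1
vertex -0.042 -1.815 -3.471
endloop
endfacet
facet normal 0.457 -0.088 0.885
outer loop
vertex -0.519 -2.239 -3.267
vertex -0.042 -1.815 -3.471
vertex -0.59 -1.58 -3.165
endloop
endfacet
facet normal -0.456 0.087 -0.886
outer loop
vertex -0.882 -1.655 -5.1
vertex -1.43 -1.42 -4.795
vertex -0.953 -0.996 -4.999
endloop
endfacet
facet normal 0.883 0.163 -0.440
outer loop
vertex -0.882 -1.655 -5.1
vertex -0.953 -0.996 -4.999
vertex -0.042 -1.815 -3.471
endloop
endfacet
facet normal 0.883 0.163 -0.440
outer loop
vertex -0.042 -1.815 -3.471
vertex -0.953 -0.996 -4.999
vertex -0.113 -1.156 -3.37
endloop
endfacet
facet normal 0.457 -0.086 0.885
outer loop
vertex -0.042 -1.815 -3.471
vertex -0.113 -1.156 -3.37
vertex -0.59 -1.58 -3.165
endloop
endfacet

endsolid


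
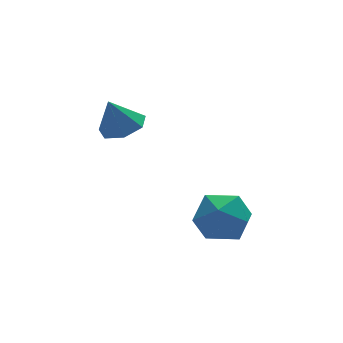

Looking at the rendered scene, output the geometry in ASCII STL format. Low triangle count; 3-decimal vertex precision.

solid 
facet normal 0.341 -0.098 -0.935
outer loop
vertex 1.199 3.371 0.671
vertex 0.425 3.448 0.381
vertex 0.986 4.043 0.523
endloop
endfacet
facet normal 0.593 0.348 0.726
outer loop
vertex 1.199 3.371 0.671
vertex 0.986 4.043 0.523
vertex -0.005 3.572 1.559
endloop
endfacet
facet normal 0.340 -0.098 -0.935
outer loop
vertex 0.986 4.043 0.523
vertex 0.425 3.448 0.381
vertex 0.35 4.267 0.268
endloop
endfacet
facet normal 0.106 0.863 0.494
outer loop
vertex 0.986 4.043 0.523
vertex 0.35 4.267 0.268
vertex -0.005 3.572 1.559
endloop
endfacet
facet normal 0.341 -0.098 -0.935
outer loop
vertex 0.35 4.267 0.268
vertex 0.425 3.448 0.381
vertex -0.229 3.874 0.098
endloop
endfacet
facet normal -0.593 0.766 0.249
outer loop
vertex 0.35 4.267 0.268
vertex -0.229 3.874 0.098
vertex -0.005 3.572 1.559
endloop
endfacet
facet normal 0.341 -0.098 -0.935
outer loop
vertex -0.229 3.874 0.098
vertex 0.425 3.448 0.381
vertex -0.316 3.161 0.141
endloop
endfacet
facet normal -0.976 0.130 0.176
outer loop
vertex -0.229 3.874 0.098
vertex -0.316 3.161 0.141
vertex -0.005 3.572 1.559
endloop
endfacet
facet normal 0.341 -0.098 -0.935
outer loop
vertex -0.316 3.161 0.141
vertex 0.425 3.448 0.381
vertex 0.155 2.664 0.365
endloop
endfacet
facet normal -0.755 -0.567 0.330
outer loop
vertex -0.316 3.161 0.141
vertex 0.155 2.664 0.365
vertex -0.005 3.572 1.559
endloop
endfacet
facet normal 0.341 -0.098 -0.935
outer loop
vertex 0.155 2.664 0.365
vertex 0.425 3.448 0.381
vertex 0.829 2.757 0.601
endloop
endfacet
facet normal -0.098 -0.798 0.594
outer loop
vertex 0.155 2.664 0.365
vertex 0.829 2.757 0.601
vertex -0.005 3.572 1.559
endloop
endfacet
facet normal 0.341 -0.099 -0.935
outer loop
vertex 0.829 2.757 0.601
vertex 0.425 3.448 0.381
vertex 1.199 3.371 0.671
endloop
endfacet
facet normal 0.503 -0.391 0.771
outer loop
vertex 0.829 2.757 0.601
vertex 1.199 3.371 0.671
vertex -0.005 3.572 1.559
endloop
endfacet
facet normal -0.788 -0.540 0.296
outer loop
vertex 1.269 -0.136 -2.074
vertex 1.758 -1.032 -2.406
vertex 1.898 -0.685 -1.4
endloop
endfacet
facet normal -0.713 0.043 0.700
outer loop
vertex 1.269 -0.136 -2.074
vertex 1.898 -0.685 -1.4
vertex 1.941 0.386 -1.422
endloop
endfacet
facet normal -0.741 0.614 0.272
outer loop
vertex 1.269 -0.136 -2.074
vertex 1.941 0.386 -1.422
vertex 1.828 0.702 -2.441
endloop
endfacet
facet normal -0.834 0.383 -0.396
outer loop
vertex 1.269 -0.136 -2.074
vertex 1.828 0.702 -2.441
vertex 1.714 -0.175 -3.049
endloop
endfacet
facet normal -0.864 -0.330 -0.381
outer loop
vertex 1.269 -0.136 -2.074
vertex 1.714 -0.175 -3.049
vertex 1.758 -1.032 -2.406
endloop
endfacet
facet normal -0.064 0.023 0.998
outer loop
vertex 1.941 0.386 -1.422
vertex 1.898 -0.685 -1.4
vertex 2.846 -0.185 -1.351
endloop
endfacet
facet normal -0.186 -0.921 0.343
outer loop
vertex 1.898 -0.685 -1.4
vertex 1.758 -1.032 -2.406
vertex 2.732 -1.062 -1.959
endloop
endfacet
facet normal -0.308 -0.581 -0.753
outer loop
vertex 1.758 -1.032 -2.406
vertex 1.714 -0.175 -3.049
vertex 2.619 -0.746 -2.978
endloop
endfacet
facet normal -0.262 0.573 -0.777
outer loop
vertex 1.714 -0.175 -3.049
vertex 1.828 0.702 -2.441
vertex 2.662 0.325 -3.0
endloop
endfacet
facet normal -0.111 0.946 0.306
outer loop
vertex 1.828 0.702 -2.441
vertex 1.941 0.386 -1.422
vertex 2.802 0.672 -1.994
endloop
endfacet
facet normal 0.834 -0.383 0.396
outer loop
vertex 3.291 -0.224 -2.326
vertex 2.846 -0.185 -1.351
vertex 2.732 -1.062 -1.959
endloop
endfacet
facet normal 0.741 -0.614 -0.272
outer loop
vertex 3.291 -0.224 -2.326
vertex 2.732 -1.062 -1.959
vertex 2.619 -0.746 -2.978
endloop
endfacet
facet normal 0.713 -0.043 -0.700
outer loop
vertex 3.291 -0.224 -2.326
vertex 2.619 -0.746 -2.978
vertex 2.662 0.325 -3.0
endloop
endfacet
facet normal 0.788 0.540 -0.296
outer loop
vertex 3.291 -0.224 -2.326
vertex 2.662 0.325 -3.0
vertex 2.802 0.672 -1.994
endloop
endfacet
facet normal 0.864 0.330 0.381
outer loop
vertex 3.291 -0.224 -2.326
vertex 2.802 0.672 -1.994
vertex 2.846 -0.185 -1.351
endloop
endfacet
facet normal 0.262 -0.573 0.777
outer loop
vertex 2.732 -1.062 -1.959
vertex 2.846 -0.185 -1.351
vertex 1.898 -0.685 -1.4
endloop
endfacet
facet normal 0.111 -0.946 -0.306
outer loop
vertex 2.619 -0.746 -2.978
vertex 2.732 -1.062 -1.959
vertex 1.758 -1.032 -2.406
endloop
endfacet
facet normal 0.064 -0.023 -0.998
outer loop
vertex 2.662 0.325 -3.0
vertex 2.619 -0.746 -2.978
vertex 1.714 -0.175 -3.049
endloop
endfacet
facet normal 0.186 0.921 -0.343
outer loop
vertex 2.802 0.672 -1.994
vertex 2.662 0.325 -3.0
vertex 1.828 0.702 -2.441
endloop
endfacet
facet normal 0.308 0.581 0.753
outer loop
vertex 2.846 -0.185 -1.351
vertex 2.802 0.672 -1.994
vertex 1.941 0.386 -1.422
endloop
endfacet

endsolid


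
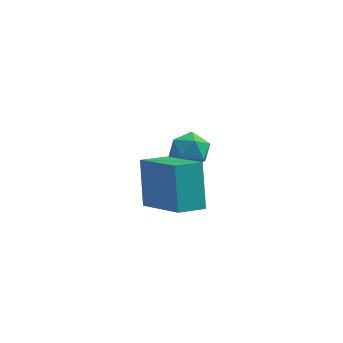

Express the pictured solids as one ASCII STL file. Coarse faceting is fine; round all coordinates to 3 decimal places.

solid 
facet normal -0.574 0.633 -0.519
outer loop
vertex -2.711 0.959 -2.129
vertex -1.884 1.493 -2.393
vertex -2.522 -0.039 -3.554
endloop
endfacet
facet normal -0.812 -0.524 0.259
outer loop
vertex -1.276 -1.413 -2.427
vertex -2.711 0.959 -2.129
vertex -2.522 -0.039 -3.554
endloop
endfacet
facet normal -0.574 0.633 -0.519
outer loop
vertex -2.522 -0.039 -3.554
vertex -1.884 1.493 -2.393
vertex -1.695 0.495 -3.818
endloop
endfacet
facet normal 0.108 -0.570 -0.814
outer loop
vertex -1.695 0.495 -3.818
vertex -1.276 -1.413 -2.427
vertex -2.522 -0.039 -3.554
endloop
endfacet
facet normal -0.108 0.570 0.814
outer loop
vertex -2.711 0.959 -2.129
vertex -0.638 0.119 -1.266
vertex -1.884 1.493 -2.393
endloop
endfacet
facet normal -0.812 -0.524 0.259
outer loop
vertex -1.465 -0.415 -1.002
vertex -2.711 0.959 -2.129
vertex -1.276 -1.413 -2.427
endloop
endfacet
facet normal -0.108 0.570 0.814
outer loop
vertex -1.465 -0.415 -1.002
vertex -0.638 0.119 -1.266
vertex -2.711 0.959 -2.129
endloop
endfacet
facet normal 0.812 0.524 -0.259
outer loop
vertex -1.884 1.493 -2.393
vertex -0.638 0.119 -1.266
vertex -1.695 0.495 -3.818
endloop
endfacet
facet normal 0.108 -0.570 -0.814
outer loop
vertex -0.449 -0.879 -2.691
vertex -1.276 -1.413 -2.427
vertex -1.695 0.495 -3.818
endloop
endfacet
facet normal 0.812 0.524 -0.259
outer loop
vertex -1.695 0.495 -3.818
vertex -0.638 0.119 -1.266
vertex -0.449 -0.879 -2.691
endloop
endfacet
facet normal 0.574 -0.633 0.519
outer loop
vertex -0.449 -0.879 -2.691
vertex -1.465 -0.415 -1.002
vertex -1.276 -1.413 -2.427
endloop
endfacet
facet normal 0.574 -0.633 0.519
outer loop
vertex -0.638 0.119 -1.266
vertex -1.465 -0.415 -1.002
vertex -0.449 -0.879 -2.691
endloop
endfacet
facet normal -0.570 0.620 0.539
outer loop
vertex -1.826 3.911 -3.842
vertex -1.848 3.382 -3.257
vertex -1.276 3.925 -3.277
endloop
endfacet
facet normal -0.135 0.985 0.107
outer loop
vertex -1.826 3.911 -3.842
vertex -1.276 3.925 -3.277
vertex -1.07 4.035 -4.03
endloop
endfacet
facet normal -0.268 0.781 -0.564
outer loop
vertex -1.826 3.911 -3.842
vertex -1.07 4.035 -4.03
vertex -1.515 3.56 -4.476
endloop
endfacet
facet normal -0.786 0.289 -0.546
outer loop
vertex -1.826 3.911 -3.842
vertex -1.515 3.56 -4.476
vertex -1.995 3.157 -3.998
endloop
endfacet
facet normal -0.972 0.190 0.135
outer loop
vertex -1.826 3.911 -3.842
vertex -1.995 3.157 -3.998
vertex -1.848 3.382 -3.257
endloop
endfacet
facet normal 0.537 0.802 0.264
outer loop
vertex -1.07 4.035 -4.03
vertex -1.276 3.925 -3.277
vertex -0.625 3.583 -3.562
endloop
endfacet
facet normal -0.167 0.211 0.963
outer loop
vertex -1.276 3.925 -3.277
vertex -1.848 3.382 -3.257
vertex -1.105 3.18 -3.084
endloop
endfacet
facet normal -0.818 -0.485 0.310
outer loop
vertex -1.848 3.382 -3.257
vertex -1.995 3.157 -3.998
vertex -1.55 2.705 -3.53
endloop
endfacet
facet normal -0.517 -0.324 -0.792
outer loop
vertex -1.995 3.157 -3.998
vertex -1.515 3.56 -4.476
vertex -1.344 2.815 -4.283
endloop
endfacet
facet normal 0.320 0.472 -0.822
outer loop
vertex -1.515 3.56 -4.476
vertex -1.07 4.035 -4.03
vertex -0.772 3.358 -4.303
endloop
endfacet
facet normal 0.786 -0.289 0.546
outer loop
vertex -0.794 2.829 -3.718
vertex -0.625 3.583 -3.562
vertex -1.105 3.18 -3.084
endloop
endfacet
facet normal 0.268 -0.781 0.564
outer loop
vertex -0.794 2.829 -3.718
vertex -1.105 3.18 -3.084
vertex -1.55 2.705 -3.53
endloop
endfacet
facet normal 0.135 -0.985 -0.107
outer loop
vertex -0.794 2.829 -3.718
vertex -1.55 2.705 -3.53
vertex -1.344 2.815 -4.283
endloop
endfacet
facet normal 0.570 -0.620 -0.539
outer loop
vertex -0.794 2.829 -3.718
vertex -1.344 2.815 -4.283
vertex -0.772 3.358 -4.303
endloop
endfacet
facet normal 0.972 -0.190 -0.135
outer loop
vertex -0.794 2.829 -3.718
vertex -0.772 3.358 -4.303
vertex -0.625 3.583 -3.562
endloop
endfacet
facet normal 0.517 0.324 0.792
outer loop
vertex -1.105 3.18 -3.084
vertex -0.625 3.583 -3.562
vertex -1.276 3.925 -3.277
endloop
endfacet
facet normal -0.320 -0.472 0.822
outer loop
vertex -1.55 2.705 -3.53
vertex -1.105 3.18 -3.084
vertex -1.848 3.382 -3.257
endloop
endfacet
facet normal -0.537 -0.802 -0.264
outer loop
vertex -1.344 2.815 -4.283
vertex -1.55 2.705 -3.53
vertex -1.995 3.157 -3.998
endloop
endfacet
facet normal 0.167 -0.211 -0.963
outer loop
vertex -0.772 3.358 -4.303
vertex -1.344 2.815 -4.283
vertex -1.515 3.56 -4.476
endloop
endfacet
facet normal 0.818 0.485 -0.310
outer loop
vertex -0.625 3.583 -3.562
vertex -0.772 3.358 -4.303
vertex -1.07 4.035 -4.03
endloop
endfacet

endsolid


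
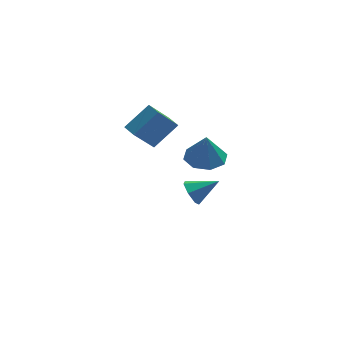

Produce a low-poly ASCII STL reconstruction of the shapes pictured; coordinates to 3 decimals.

solid 
facet normal -0.002 0.139 -0.990
outer loop
vertex 2.034 -3.288 1.057
vertex 1.239 -2.579 1.158
vertex 2.307 -2.523 1.164
endloop
endfacet
facet normal 0.803 -0.354 0.480
outer loop
vertex 2.034 -3.288 1.057
vertex 2.307 -2.523 1.164
vertex 1.241 -2.801 2.742
endloop
endfacet
facet normal -0.002 0.139 -0.990
outer loop
vertex 2.307 -2.523 1.164
vertex 1.239 -2.579 1.158
vertex 1.955 -1.791 1.267
endloop
endfacet
facet normal 0.769 0.289 0.570
outer loop
vertex 2.307 -2.523 1.164
vertex 1.955 -1.791 1.267
vertex 1.241 -2.801 2.742
endloop
endfacet
facet normal -0.002 0.138 -0.990
outer loop
vertex 1.955 -1.791 1.267
vertex 1.239 -2.579 1.158
vertex 1.183 -1.521 1.306
endloop
endfacet
facet normal 0.284 0.721 0.632
outer loop
vertex 1.955 -1.791 1.267
vertex 1.183 -1.521 1.306
vertex 1.241 -2.801 2.742
endloop
endfacet
facet normal -0.001 0.138 -0.990
outer loop
vertex 1.183 -1.521 1.306
vertex 1.239 -2.579 1.158
vertex 0.444 -1.87 1.258
endloop
endfacet
facet normal -0.365 0.687 0.628
outer loop
vertex 1.183 -1.521 1.306
vertex 0.444 -1.87 1.258
vertex 1.241 -2.801 2.742
endloop
endfacet
facet normal -0.001 0.139 -0.990
outer loop
vertex 0.444 -1.87 1.258
vertex 1.239 -2.579 1.158
vertex 0.17 -2.635 1.151
endloop
endfacet
facet normal -0.801 0.208 0.561
outer loop
vertex 0.444 -1.87 1.258
vertex 0.17 -2.635 1.151
vertex 1.241 -2.801 2.742
endloop
endfacet
facet normal -0.001 0.139 -0.990
outer loop
vertex 0.17 -2.635 1.151
vertex 1.239 -2.579 1.158
vertex 0.523 -3.367 1.048
endloop
endfacet
facet normal -0.767 -0.436 0.471
outer loop
vertex 0.17 -2.635 1.151
vertex 0.523 -3.367 1.048
vertex 1.241 -2.801 2.742
endloop
endfacet
facet normal -0.001 0.139 -0.990
outer loop
vertex 0.523 -3.367 1.048
vertex 1.239 -2.579 1.158
vertex 1.295 -3.637 1.009
endloop
endfacet
facet normal -0.283 -0.867 0.410
outer loop
vertex 0.523 -3.367 1.048
vertex 1.295 -3.637 1.009
vertex 1.241 -2.801 2.742
endloop
endfacet
facet normal -0.002 0.139 -0.990
outer loop
vertex 1.295 -3.637 1.009
vertex 1.239 -2.579 1.158
vertex 2.034 -3.288 1.057
endloop
endfacet
facet normal 0.367 -0.833 0.413
outer loop
vertex 1.295 -3.637 1.009
vertex 2.034 -3.288 1.057
vertex 1.241 -2.801 2.742
endloop
endfacet
facet normal -0.719 -0.287 -0.633
outer loop
vertex -2.056 -1.589 2.419
vertex -2.397 -0.834 2.464
vertex -1.001 -1.028 0.968
endloop
endfacet
facet normal 0.410 -0.910 -0.054
outer loop
vertex 0.257 -0.526 2.076
vertex -2.056 -1.589 2.419
vertex -1.001 -1.028 0.968
endloop
endfacet
facet normal -0.719 -0.288 -0.633
outer loop
vertex -1.001 -1.028 0.968
vertex -2.397 -0.834 2.464
vertex -1.342 -0.273 1.012
endloop
endfacet
facet normal 0.561 0.298 -0.772
outer loop
vertex -1.342 -0.273 1.012
vertex 0.257 -0.526 2.076
vertex -1.001 -1.028 0.968
endloop
endfacet
facet normal -0.561 -0.299 0.772
outer loop
vertex -2.056 -1.589 2.419
vertex -1.139 -0.332 3.572
vertex -2.397 -0.834 2.464
endloop
endfacet
facet normal 0.410 -0.910 -0.054
outer loop
vertex -0.798 -1.087 3.528
vertex -2.056 -1.589 2.419
vertex 0.257 -0.526 2.076
endloop
endfacet
facet normal -0.561 -0.299 0.772
outer loop
vertex -0.798 -1.087 3.528
vertex -1.139 -0.332 3.572
vertex -2.056 -1.589 2.419
endloop
endfacet
facet normal -0.410 0.910 0.054
outer loop
vertex -2.397 -0.834 2.464
vertex -1.139 -0.332 3.572
vertex -1.342 -0.273 1.012
endloop
endfacet
facet normal 0.561 0.299 -0.772
outer loop
vertex -0.084 0.229 2.121
vertex 0.257 -0.526 2.076
vertex -1.342 -0.273 1.012
endloop
endfacet
facet normal -0.410 0.910 0.054
outer loop
vertex -1.342 -0.273 1.012
vertex -1.139 -0.332 3.572
vertex -0.084 0.229 2.121
endloop
endfacet
facet normal 0.719 0.287 0.633
outer loop
vertex -0.084 0.229 2.121
vertex -0.798 -1.087 3.528
vertex 0.257 -0.526 2.076
endloop
endfacet
facet normal 0.718 0.288 0.633
outer loop
vertex -1.139 -0.332 3.572
vertex -0.798 -1.087 3.528
vertex -0.084 0.229 2.121
endloop
endfacet
facet normal -0.881 0.010 -0.472
outer loop
vertex 1.415 0.104 -4.533
vertex 1.084 0.498 -3.907
vertex 1.441 0.805 -4.567
endloop
endfacet
facet normal 0.794 -0.059 -0.606
outer loop
vertex 1.415 0.104 -4.533
vertex 1.441 0.805 -4.567
vertex 2.496 0.482 -3.153
endloop
endfacet
facet normal -0.881 0.010 -0.472
outer loop
vertex 1.441 0.805 -4.567
vertex 1.084 0.498 -3.907
vertex 1.198 1.276 -4.104
endloop
endfacet
facet normal 0.659 0.672 -0.338
outer loop
vertex 1.441 0.805 -4.567
vertex 1.198 1.276 -4.104
vertex 2.496 0.482 -3.153
endloop
endfacet
facet normal -0.882 0.010 -0.470
outer loop
vertex 1.198 1.276 -4.104
vertex 1.084 0.498 -3.907
vertex 0.871 1.16 -3.493
endloop
endfacet
facet normal 0.303 0.893 0.332
outer loop
vertex 1.198 1.276 -4.104
vertex 0.871 1.16 -3.493
vertex 2.496 0.482 -3.153
endloop
endfacet
facet normal -0.882 0.011 -0.471
outer loop
vertex 0.871 1.16 -3.493
vertex 1.084 0.498 -3.907
vertex 0.704 0.546 -3.194
endloop
endfacet
facet normal -0.005 0.439 0.899
outer loop
vertex 0.871 1.16 -3.493
vertex 0.704 0.546 -3.194
vertex 2.496 0.482 -3.153
endloop
endfacet
facet normal -0.882 0.010 -0.471
outer loop
vertex 0.704 0.546 -3.194
vertex 1.084 0.498 -3.907
vertex 0.824 -0.104 -3.432
endloop
endfacet
facet normal -0.034 -0.349 0.936
outer loop
vertex 0.704 0.546 -3.194
vertex 0.824 -0.104 -3.432
vertex 2.496 0.482 -3.153
endloop
endfacet
facet normal -0.882 0.009 -0.471
outer loop
vertex 0.824 -0.104 -3.432
vertex 1.084 0.498 -3.907
vertex 1.14 -0.301 -4.028
endloop
endfacet
facet normal 0.238 -0.878 0.416
outer loop
vertex 0.824 -0.104 -3.432
vertex 1.14 -0.301 -4.028
vertex 2.496 0.482 -3.153
endloop
endfacet
facet normal -0.881 0.010 -0.472
outer loop
vertex 1.14 -0.301 -4.028
vertex 1.084 0.498 -3.907
vertex 1.415 0.104 -4.533
endloop
endfacet
facet normal 0.606 -0.748 -0.270
outer loop
vertex 1.14 -0.301 -4.028
vertex 1.415 0.104 -4.533
vertex 2.496 0.482 -3.153
endloop
endfacet

endsolid


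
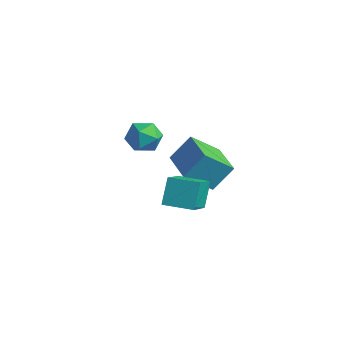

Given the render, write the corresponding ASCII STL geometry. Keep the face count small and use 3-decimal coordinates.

solid 
facet normal -0.942 0.335 -0.003
outer loop
vertex -0.448 1.392 -2.659
vertex -0.013 2.606 -3.719
vertex -0.756 0.518 -3.787
endloop
endfacet
facet normal -0.261 -0.727 0.635
outer loop
vertex 1.053 -0.126 -3.781
vertex -0.448 1.392 -2.659
vertex -0.756 0.518 -3.787
endloop
endfacet
facet normal -0.942 0.335 -0.003
outer loop
vertex -0.756 0.518 -3.787
vertex -0.013 2.606 -3.719
vertex -0.32 1.732 -4.847
endloop
endfacet
facet normal -0.211 -0.599 -0.773
outer loop
vertex -0.32 1.732 -4.847
vertex 1.053 -0.126 -3.781
vertex -0.756 0.518 -3.787
endloop
endfacet
facet normal 0.211 0.599 0.773
outer loop
vertex -0.448 1.392 -2.659
vertex 1.796 1.962 -3.713
vertex -0.013 2.606 -3.719
endloop
endfacet
facet normal -0.261 -0.727 0.635
outer loop
vertex 1.36 0.748 -2.653
vertex -0.448 1.392 -2.659
vertex 1.053 -0.126 -3.781
endloop
endfacet
facet normal 0.211 0.599 0.773
outer loop
vertex 1.36 0.748 -2.653
vertex 1.796 1.962 -3.713
vertex -0.448 1.392 -2.659
endloop
endfacet
facet normal 0.261 0.727 -0.635
outer loop
vertex -0.013 2.606 -3.719
vertex 1.796 1.962 -3.713
vertex -0.32 1.732 -4.847
endloop
endfacet
facet normal -0.211 -0.599 -0.773
outer loop
vertex 1.488 1.088 -4.841
vertex 1.053 -0.126 -3.781
vertex -0.32 1.732 -4.847
endloop
endfacet
facet normal 0.261 0.727 -0.635
outer loop
vertex -0.32 1.732 -4.847
vertex 1.796 1.962 -3.713
vertex 1.488 1.088 -4.841
endloop
endfacet
facet normal 0.942 -0.335 0.003
outer loop
vertex 1.488 1.088 -4.841
vertex 1.36 0.748 -2.653
vertex 1.053 -0.126 -3.781
endloop
endfacet
facet normal 0.942 -0.336 0.003
outer loop
vertex 1.796 1.962 -3.713
vertex 1.36 0.748 -2.653
vertex 1.488 1.088 -4.841
endloop
endfacet
facet normal -0.823 0.462 -0.331
outer loop
vertex -2.687 0.826 -3.9
vertex -3.207 0.209 -3.47
vertex -2.952 0.973 -3.037
endloop
endfacet
facet normal -0.288 0.926 -0.246
outer loop
vertex -2.687 0.826 -3.9
vertex -2.952 0.973 -3.037
vertex -2.096 1.171 -3.293
endloop
endfacet
facet normal 0.257 0.711 -0.654
outer loop
vertex -2.687 0.826 -3.9
vertex -2.096 1.171 -3.293
vertex -1.822 0.528 -3.884
endloop
endfacet
facet normal 0.058 0.115 -0.992
outer loop
vertex -2.687 0.826 -3.9
vertex -1.822 0.528 -3.884
vertex -2.509 -0.066 -3.993
endloop
endfacet
facet normal -0.609 -0.039 -0.792
outer loop
vertex -2.687 0.826 -3.9
vertex -2.509 -0.066 -3.993
vertex -3.207 0.209 -3.47
endloop
endfacet
facet normal -0.077 0.897 0.436
outer loop
vertex -2.096 1.171 -3.293
vertex -2.952 0.973 -3.037
vertex -2.251 0.766 -2.487
endloop
endfacet
facet normal -0.944 0.147 0.297
outer loop
vertex -2.952 0.973 -3.037
vertex -3.207 0.209 -3.47
vertex -2.938 0.172 -2.596
endloop
endfacet
facet normal -0.598 -0.664 -0.449
outer loop
vertex -3.207 0.209 -3.47
vertex -2.509 -0.066 -3.993
vertex -2.664 -0.471 -3.187
endloop
endfacet
facet normal 0.482 -0.416 -0.771
outer loop
vertex -2.509 -0.066 -3.993
vertex -1.822 0.528 -3.884
vertex -1.808 -0.273 -3.443
endloop
endfacet
facet normal 0.805 0.549 -0.224
outer loop
vertex -1.822 0.528 -3.884
vertex -2.096 1.171 -3.293
vertex -1.553 0.491 -3.01
endloop
endfacet
facet normal -0.058 -0.115 0.992
outer loop
vertex -2.073 -0.126 -2.58
vertex -2.251 0.766 -2.487
vertex -2.938 0.172 -2.596
endloop
endfacet
facet normal -0.257 -0.711 0.654
outer loop
vertex -2.073 -0.126 -2.58
vertex -2.938 0.172 -2.596
vertex -2.664 -0.471 -3.187
endloop
endfacet
facet normal 0.288 -0.926 0.246
outer loop
vertex -2.073 -0.126 -2.58
vertex -2.664 -0.471 -3.187
vertex -1.808 -0.273 -3.443
endloop
endfacet
facet normal 0.823 -0.462 0.331
outer loop
vertex -2.073 -0.126 -2.58
vertex -1.808 -0.273 -3.443
vertex -1.553 0.491 -3.01
endloop
endfacet
facet normal 0.609 0.039 0.792
outer loop
vertex -2.073 -0.126 -2.58
vertex -1.553 0.491 -3.01
vertex -2.251 0.766 -2.487
endloop
endfacet
facet normal -0.482 0.416 0.771
outer loop
vertex -2.938 0.172 -2.596
vertex -2.251 0.766 -2.487
vertex -2.952 0.973 -3.037
endloop
endfacet
facet normal -0.805 -0.549 0.224
outer loop
vertex -2.664 -0.471 -3.187
vertex -2.938 0.172 -2.596
vertex -3.207 0.209 -3.47
endloop
endfacet
facet normal 0.077 -0.897 -0.436
outer loop
vertex -1.808 -0.273 -3.443
vertex -2.664 -0.471 -3.187
vertex -2.509 -0.066 -3.993
endloop
endfacet
facet normal 0.944 -0.147 -0.297
outer loop
vertex -1.553 0.491 -3.01
vertex -1.808 -0.273 -3.443
vertex -1.822 0.528 -3.884
endloop
endfacet
facet normal 0.598 0.664 0.449
outer loop
vertex -2.251 0.766 -2.487
vertex -1.553 0.491 -3.01
vertex -2.096 1.171 -3.293
endloop
endfacet
facet normal -0.805 -0.591 0.039
outer loop
vertex 2.703 -2.475 -3.633
vertex 2.33 -1.889 -2.453
vertex 1.682 -1.149 -4.615
endloop
endfacet
facet normal 0.273 -0.428 -0.862
outer loop
vertex 2.77 -0.351 -4.667
vertex 2.703 -2.475 -3.633
vertex 1.682 -1.149 -4.615
endloop
endfacet
facet normal -0.805 -0.591 0.039
outer loop
vertex 1.682 -1.149 -4.615
vertex 2.33 -1.889 -2.453
vertex 1.309 -0.563 -3.434
endloop
endfacet
facet normal -0.526 0.684 -0.506
outer loop
vertex 1.309 -0.563 -3.434
vertex 2.77 -0.351 -4.667
vertex 1.682 -1.149 -4.615
endloop
endfacet
facet normal 0.526 -0.684 0.506
outer loop
vertex 2.703 -2.475 -3.633
vertex 3.418 -1.091 -2.505
vertex 2.33 -1.889 -2.453
endloop
endfacet
facet normal 0.272 -0.428 -0.862
outer loop
vertex 3.791 -1.677 -3.686
vertex 2.703 -2.475 -3.633
vertex 2.77 -0.351 -4.667
endloop
endfacet
facet normal 0.526 -0.684 0.505
outer loop
vertex 3.791 -1.677 -3.686
vertex 3.418 -1.091 -2.505
vertex 2.703 -2.475 -3.633
endloop
endfacet
facet normal -0.273 0.428 0.862
outer loop
vertex 2.33 -1.889 -2.453
vertex 3.418 -1.091 -2.505
vertex 1.309 -0.563 -3.434
endloop
endfacet
facet normal -0.526 0.684 -0.506
outer loop
vertex 2.397 0.235 -3.487
vertex 2.77 -0.351 -4.667
vertex 1.309 -0.563 -3.434
endloop
endfacet
facet normal -0.272 0.428 0.862
outer loop
vertex 1.309 -0.563 -3.434
vertex 3.418 -1.091 -2.505
vertex 2.397 0.235 -3.487
endloop
endfacet
facet normal 0.805 0.591 -0.039
outer loop
vertex 2.397 0.235 -3.487
vertex 3.791 -1.677 -3.686
vertex 2.77 -0.351 -4.667
endloop
endfacet
facet normal 0.805 0.591 -0.039
outer loop
vertex 3.418 -1.091 -2.505
vertex 3.791 -1.677 -3.686
vertex 2.397 0.235 -3.487
endloop
endfacet

endsolid
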